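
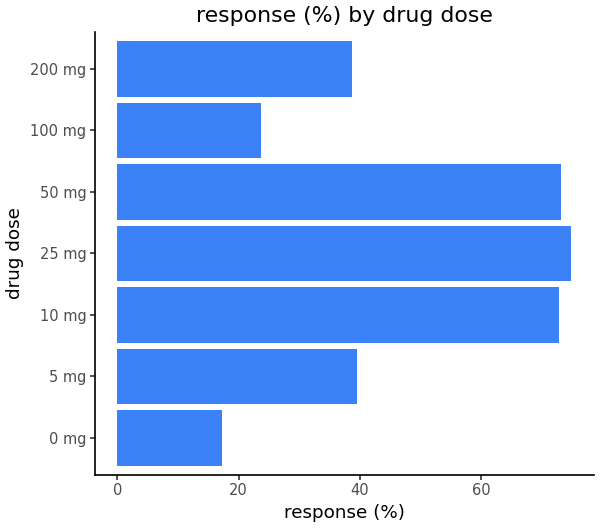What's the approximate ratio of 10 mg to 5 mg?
≈ 1.75×

10 mg ≈ 70, 5 mg ≈ 40; 70/40 ≈ 1.75.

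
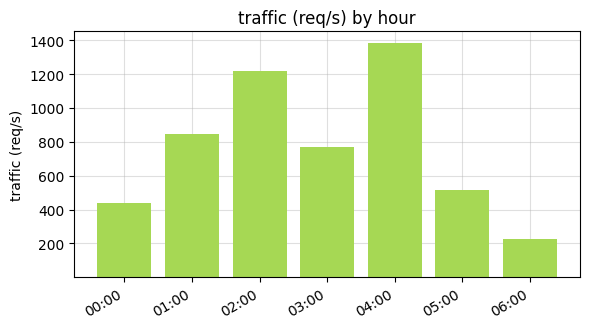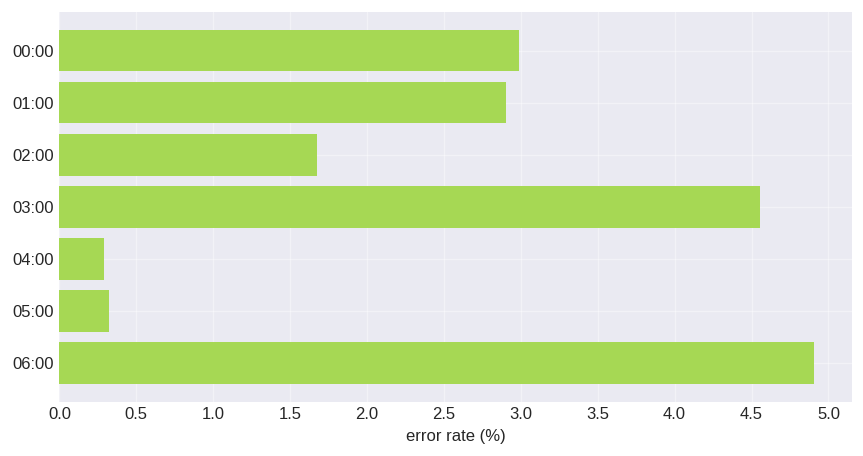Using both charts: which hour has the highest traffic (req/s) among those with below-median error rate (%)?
04:00

Chart 2 median error rate (%) ≈ 3; below-median hours: 02:00, 04:00, 05:00. Among those, 04:00 has the highest traffic (req/s) (≈ 1400).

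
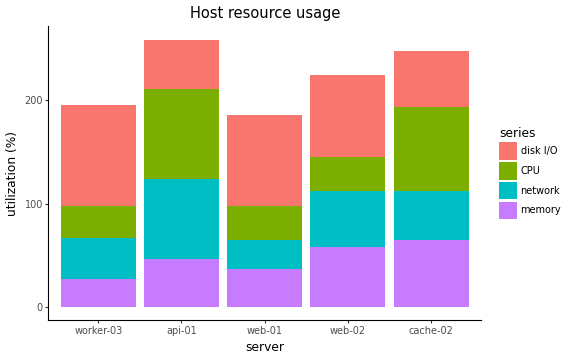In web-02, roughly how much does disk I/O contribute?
≈ 75

disk I/O top ≈ 225, bottom ≈ 150; segment ≈ 75.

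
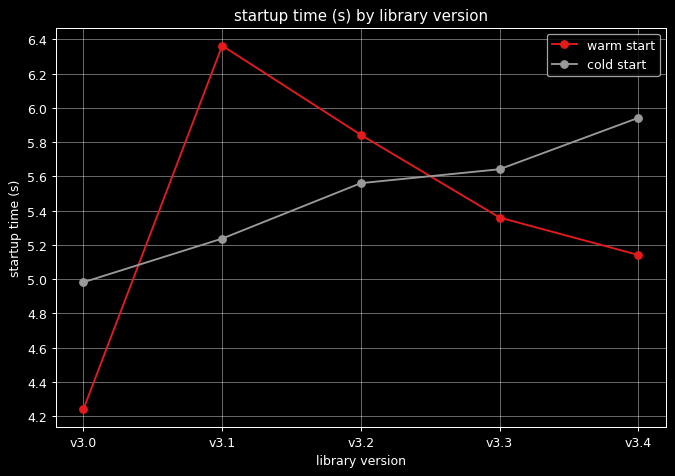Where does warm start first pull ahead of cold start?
v3.0: warm start ≈ 4.2 vs cold start ≈ 5.0 (not yet); v3.1: warm start ≈ 6.4 vs cold start ≈ 5.2 (first crossover).

v3.1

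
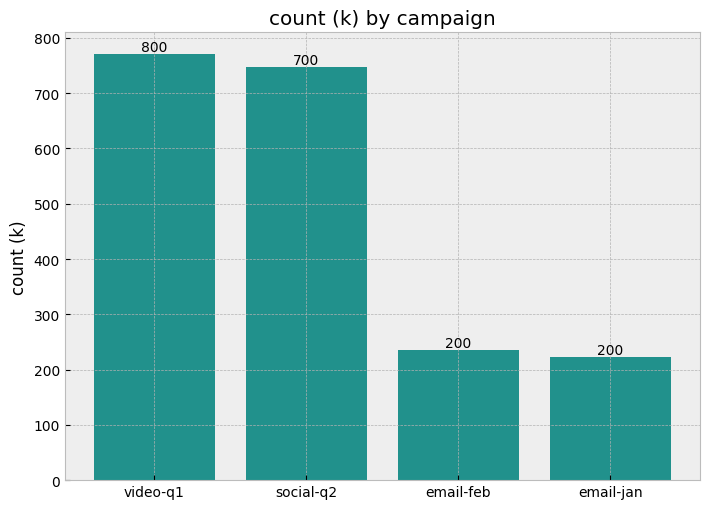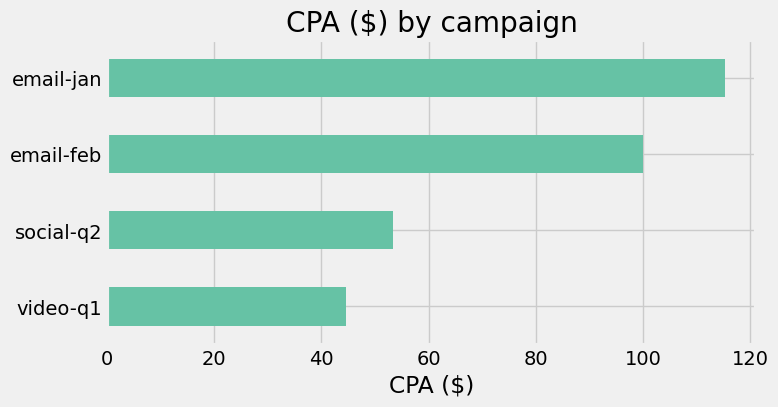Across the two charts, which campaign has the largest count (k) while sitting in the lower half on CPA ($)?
video-q1

Chart 2 median CPA ($) ≈ 80; below-median campaigns: video-q1, social-q2. Among those, video-q1 has the highest count (k) (≈ 800).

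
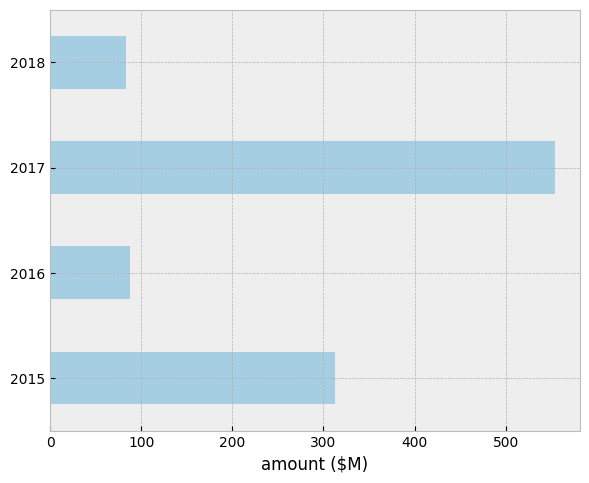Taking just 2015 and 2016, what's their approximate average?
≈ 200

(300 + 100) / 2 ≈ 200.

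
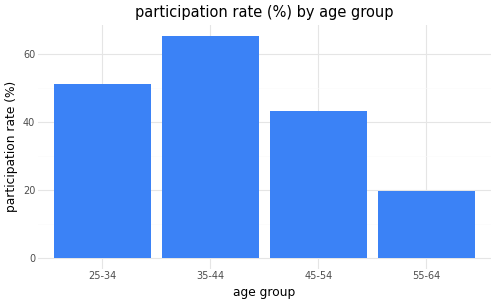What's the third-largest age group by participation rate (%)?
Top 4: 35-44 ≈ 70, 25-34 ≈ 50, 45-54 ≈ 40, 55-64 ≈ 20.

45-54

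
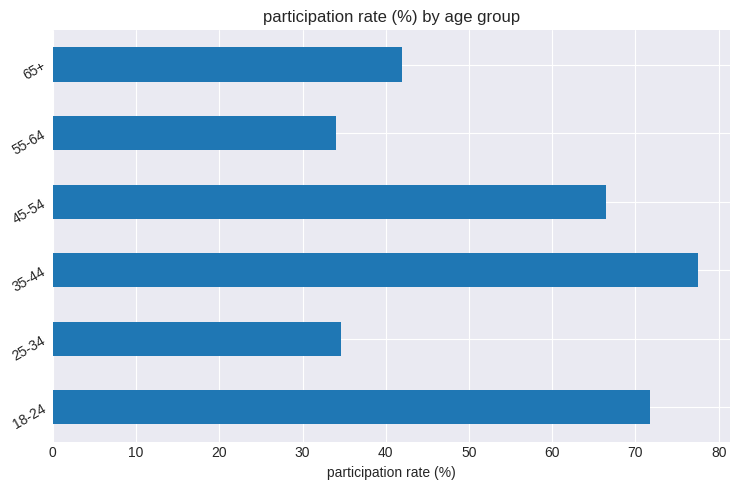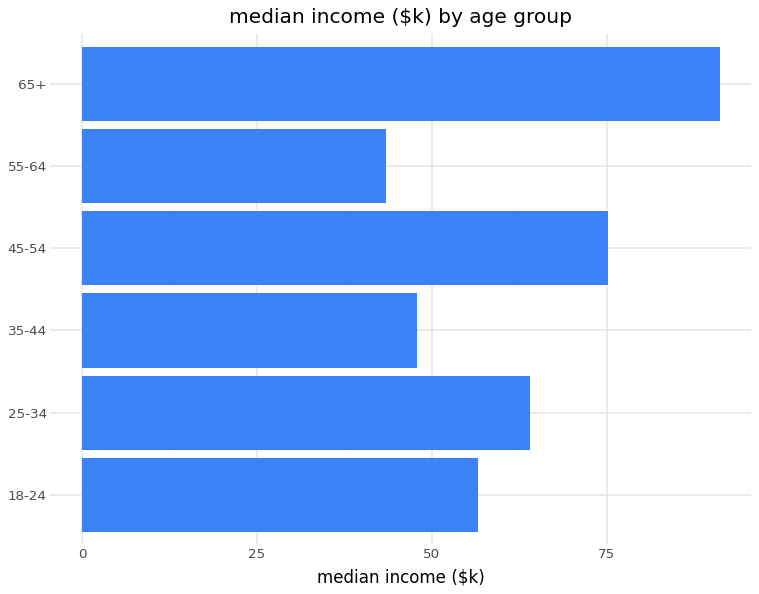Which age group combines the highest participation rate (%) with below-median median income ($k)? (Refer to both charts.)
Chart 2 median median income ($k) ≈ 60; below-median age groups: 18-24, 35-44, 55-64. Among those, 35-44 has the highest participation rate (%) (≈ 80).

35-44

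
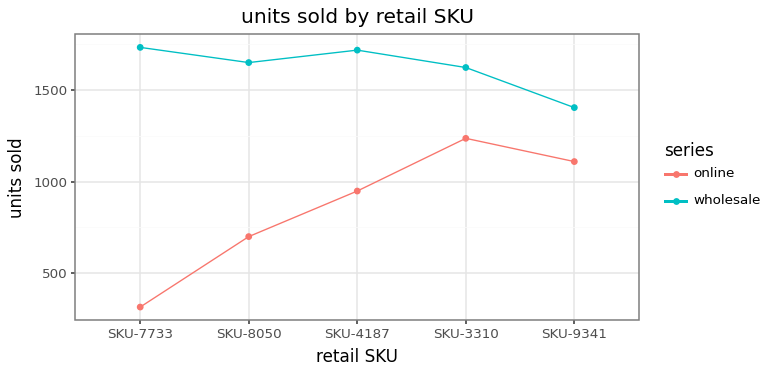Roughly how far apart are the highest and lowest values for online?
Max SKU-3310 ≈ 1200, min SKU-7733 ≈ 400; range ≈ 800.

≈ 800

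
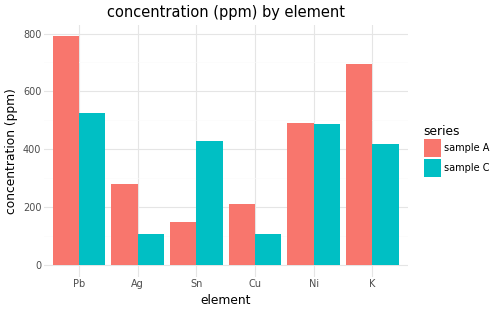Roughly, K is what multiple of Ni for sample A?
K ≈ 700, Ni ≈ 500; 700/500 ≈ 1.4.

≈ 1.4×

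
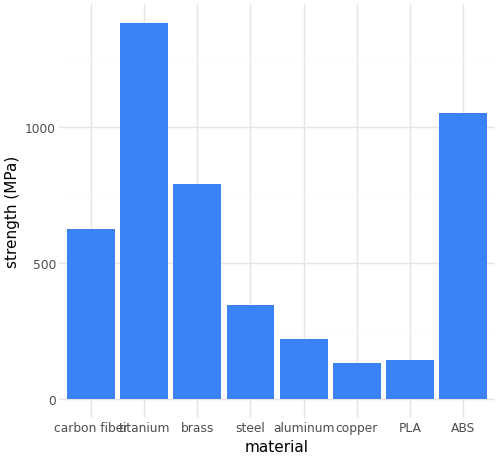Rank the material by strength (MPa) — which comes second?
ABS

Top 3: titanium ≈ 1400, ABS ≈ 1000, brass ≈ 800.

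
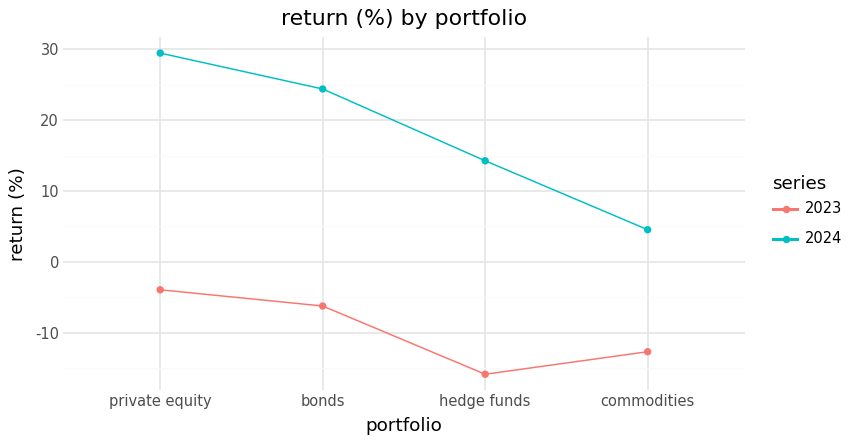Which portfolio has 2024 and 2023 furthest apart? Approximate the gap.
private equity: 2024 ≈ 30, 2023 ≈ -5 → gap ≈ 35. Next-largest (bonds) is only ≈ 30.

private equity, ≈ 35 %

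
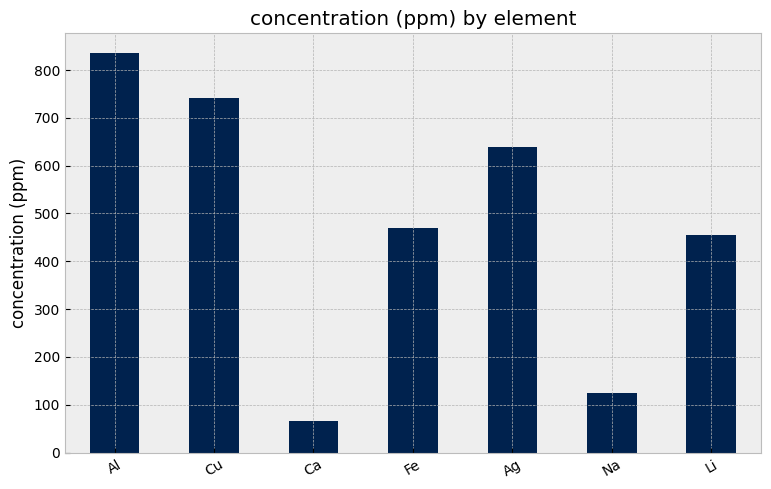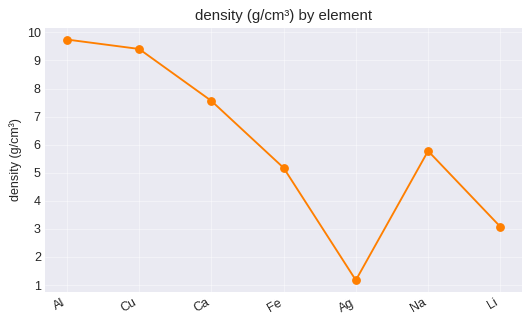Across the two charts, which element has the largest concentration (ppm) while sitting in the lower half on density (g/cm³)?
Ag

Chart 2 median density (g/cm³) ≈ 6; below-median elements: Fe, Ag, Li. Among those, Ag has the highest concentration (ppm) (≈ 600).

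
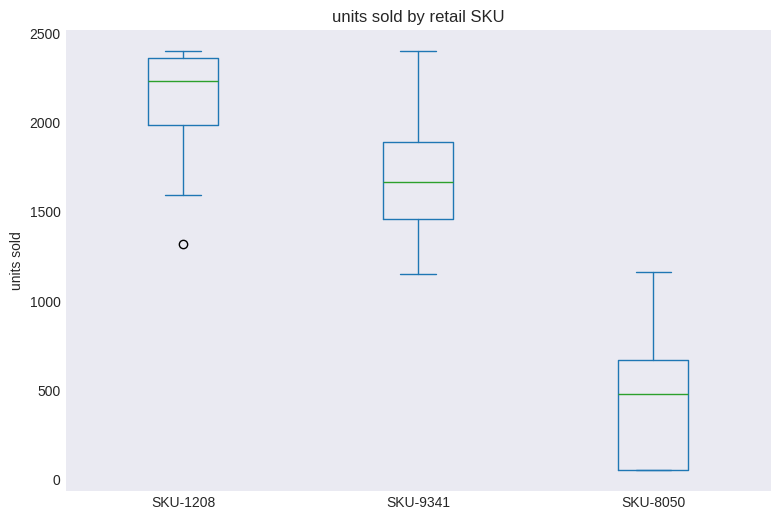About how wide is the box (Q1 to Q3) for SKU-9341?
≈ 400

Q3 ≈ 1800, Q1 ≈ 1400; IQR ≈ 400.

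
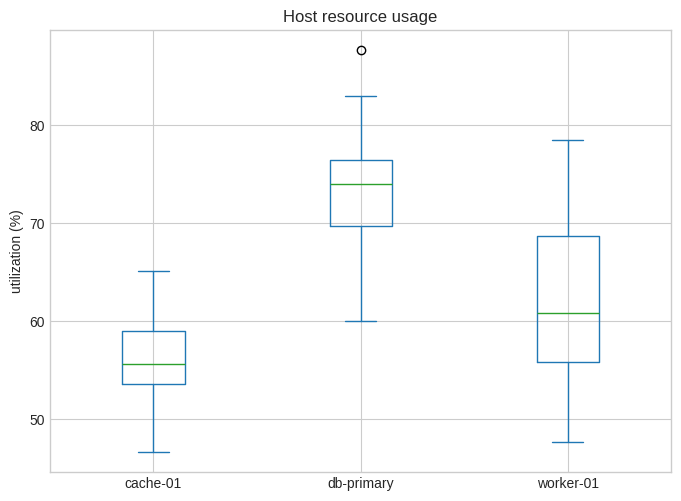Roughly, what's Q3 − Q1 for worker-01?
≈ 12

Q3 ≈ 68, Q1 ≈ 56; IQR ≈ 12.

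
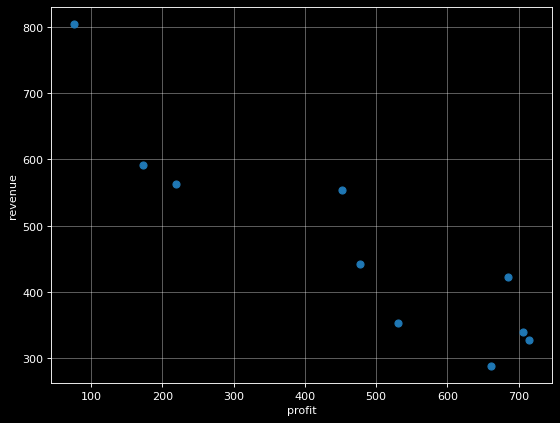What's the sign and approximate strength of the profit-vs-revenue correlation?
Points are negatively correlated; strong (|r| ≈ 0.9).

negative, strong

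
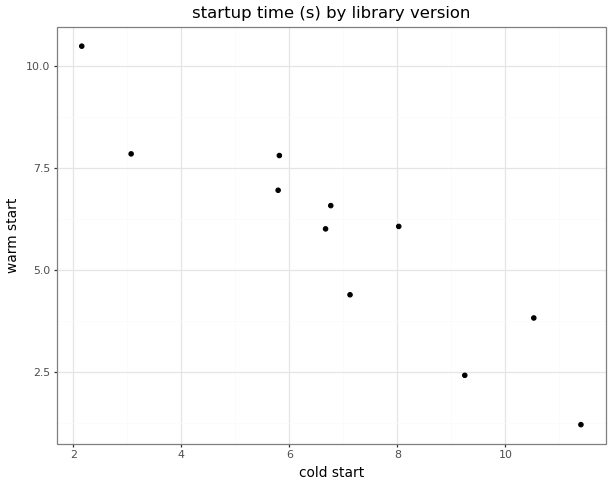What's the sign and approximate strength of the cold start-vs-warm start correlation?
Points are negatively correlated; strong (|r| ≈ 0.9).

negative, strong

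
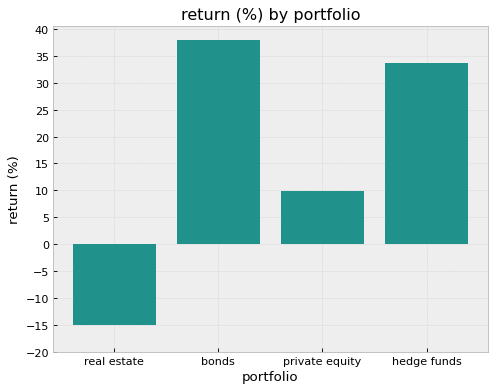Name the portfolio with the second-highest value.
hedge funds

Top 3: bonds ≈ 40, hedge funds ≈ 35, private equity ≈ 10.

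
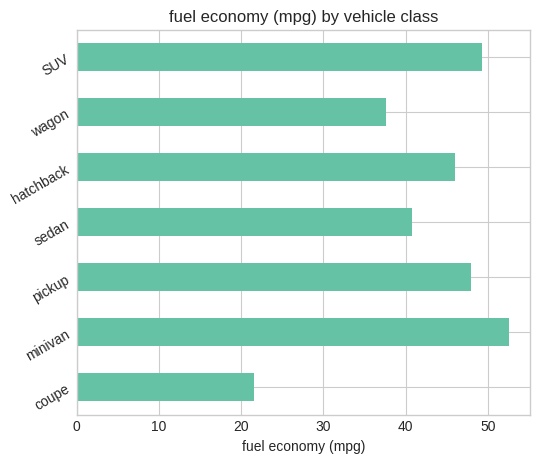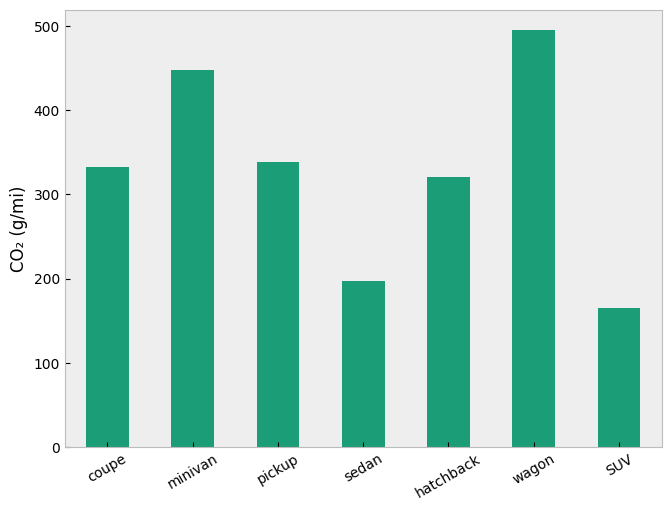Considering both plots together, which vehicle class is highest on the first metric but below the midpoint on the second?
SUV

Chart 2 median CO₂ (g/mi) ≈ 350; below-median vehicle classes: sedan, hatchback, SUV. Among those, SUV has the highest fuel economy (mpg) (≈ 50).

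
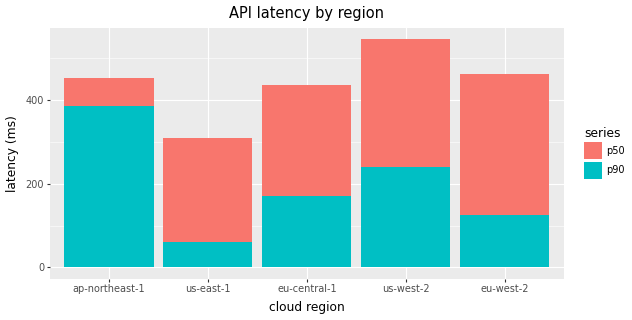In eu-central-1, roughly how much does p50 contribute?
p50 top ≈ 450, bottom ≈ 150; segment ≈ 300.

≈ 300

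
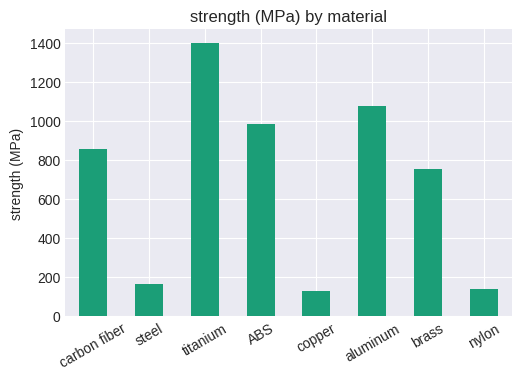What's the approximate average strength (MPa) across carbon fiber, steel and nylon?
(800 + 200 + 200) / 3 ≈ 400.

≈ 400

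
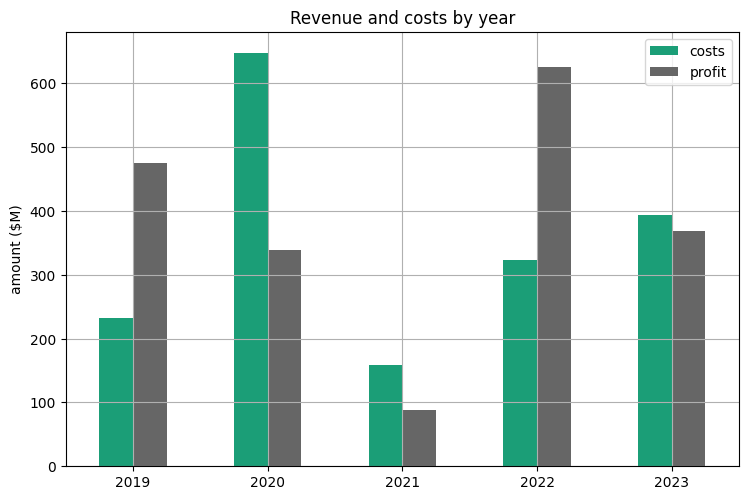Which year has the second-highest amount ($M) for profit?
2019

Top 3 for profit: 2022 ≈ 600, 2019 ≈ 500, 2023 ≈ 400.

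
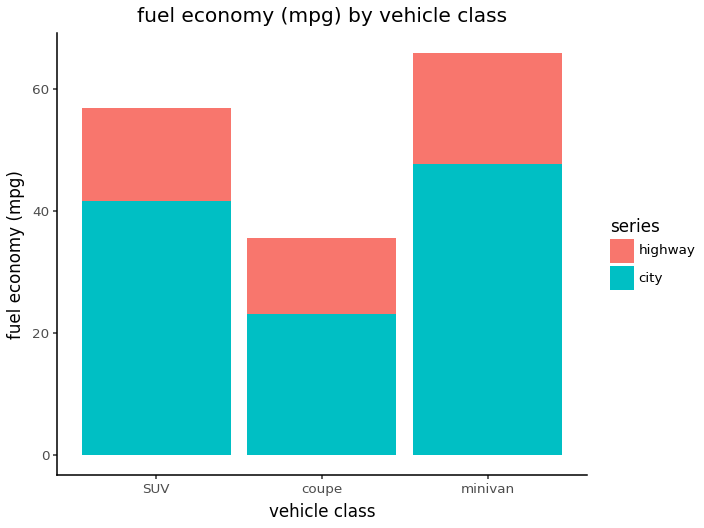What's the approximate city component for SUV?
≈ 40

city top ≈ 40, bottom ≈ 0; segment ≈ 40.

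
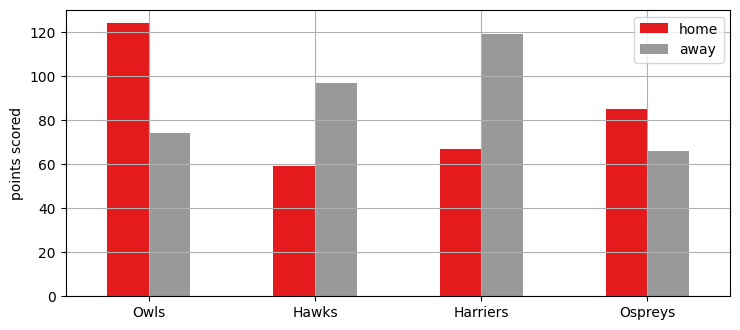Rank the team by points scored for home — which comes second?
Ospreys

Top 3 for home: Owls ≈ 120, Ospreys ≈ 80, Harriers ≈ 60.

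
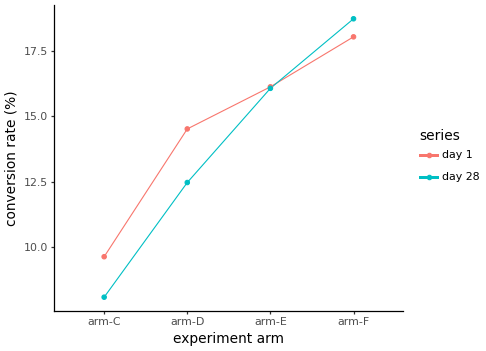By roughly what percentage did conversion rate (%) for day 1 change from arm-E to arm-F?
arm-E ≈ 16, arm-F ≈ 18; (18 − 16) / 16 ≈ +12.5%.

≈ +12.5%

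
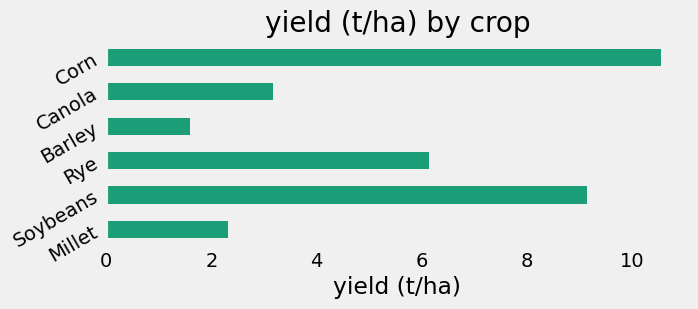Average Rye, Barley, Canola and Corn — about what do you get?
≈ 6

(6 + 2 + 3 + 11) / 4 ≈ 6.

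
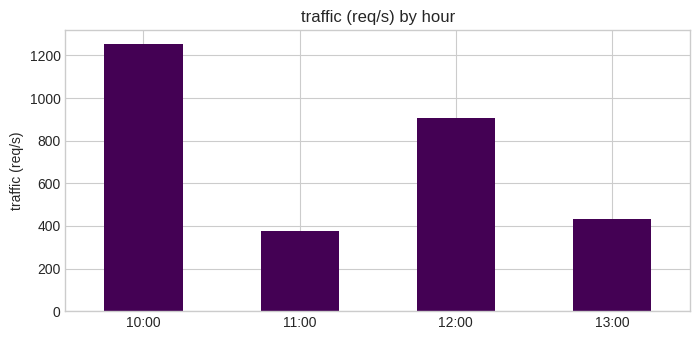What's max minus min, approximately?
Max 10:00 ≈ 1200, min 11:00 ≈ 400; range ≈ 800.

≈ 800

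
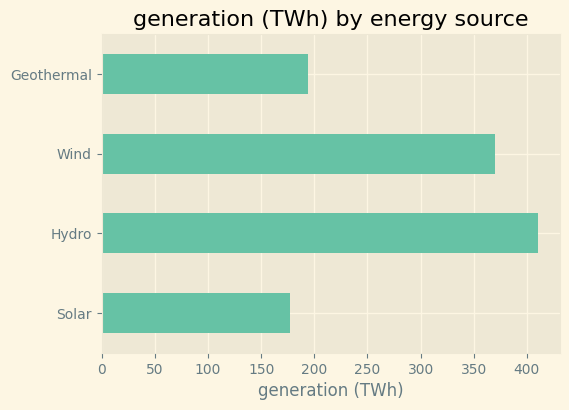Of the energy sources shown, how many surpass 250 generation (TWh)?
Above 250: Hydro, Wind.

2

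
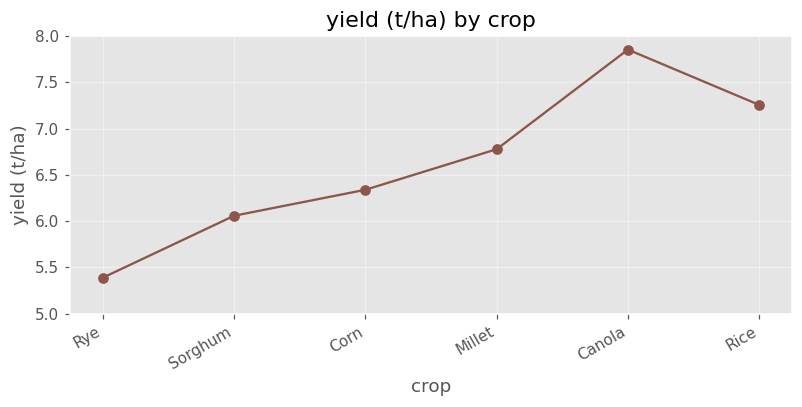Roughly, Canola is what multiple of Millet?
≈ 1.14×

Canola ≈ 8.0, Millet ≈ 7.0; 8.0/7.0 ≈ 1.14.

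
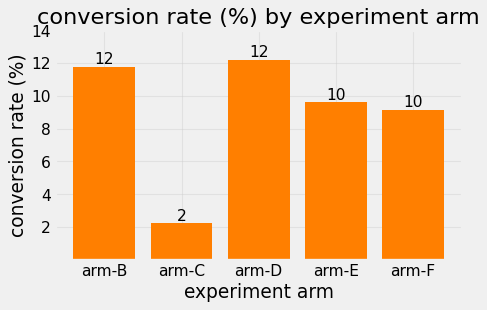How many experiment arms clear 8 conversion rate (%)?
Above 8: arm-B, arm-D, arm-E, arm-F.

4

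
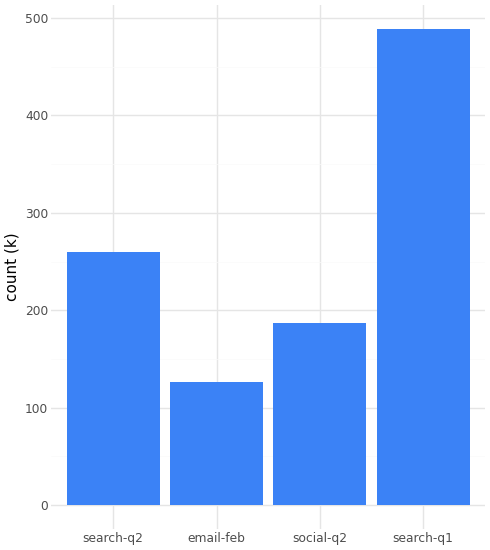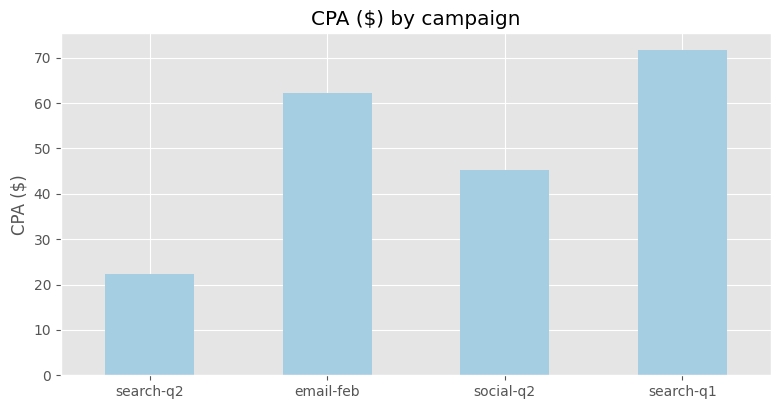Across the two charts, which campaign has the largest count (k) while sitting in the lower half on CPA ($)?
Chart 2 median CPA ($) ≈ 50; below-median campaigns: search-q2, social-q2. Among those, search-q2 has the highest count (k) (≈ 250).

search-q2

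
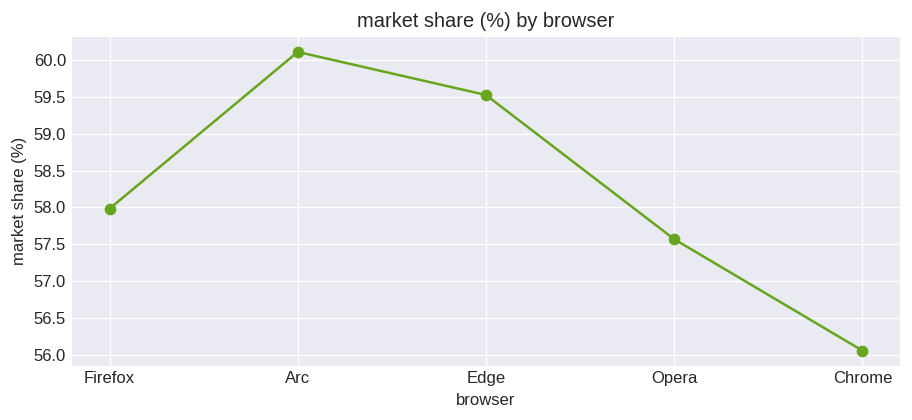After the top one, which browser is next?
Edge

Top 3: Arc ≈ 60.0, Edge ≈ 59.5, Firefox ≈ 58.0.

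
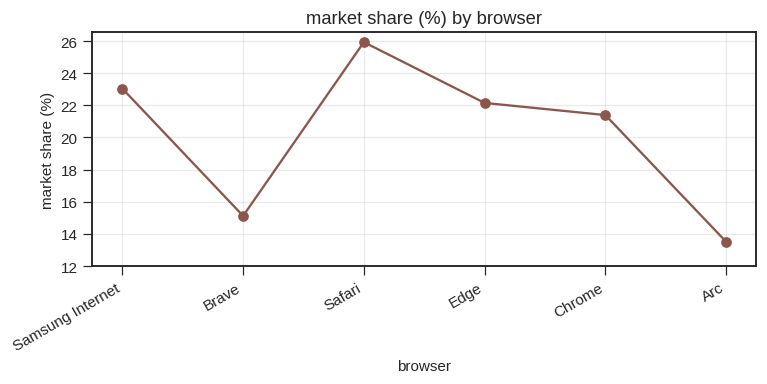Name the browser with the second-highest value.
Top 3: Safari ≈ 26, Samsung Internet ≈ 24, Edge ≈ 22.

Samsung Internet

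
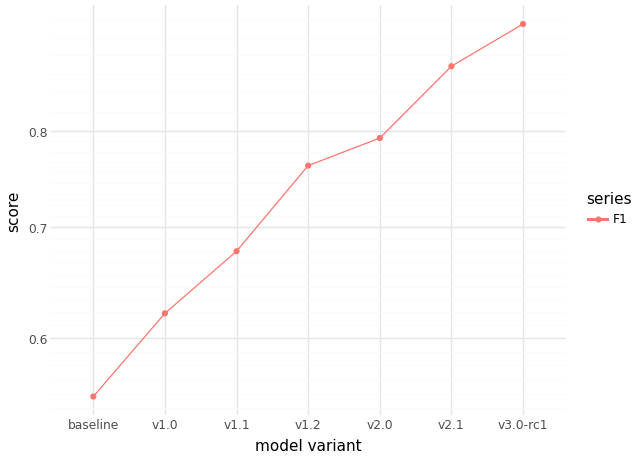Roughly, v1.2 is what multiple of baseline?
v1.2 ≈ 0.75, baseline ≈ 0.55; 0.75/0.55 ≈ 1.36.

≈ 1.36×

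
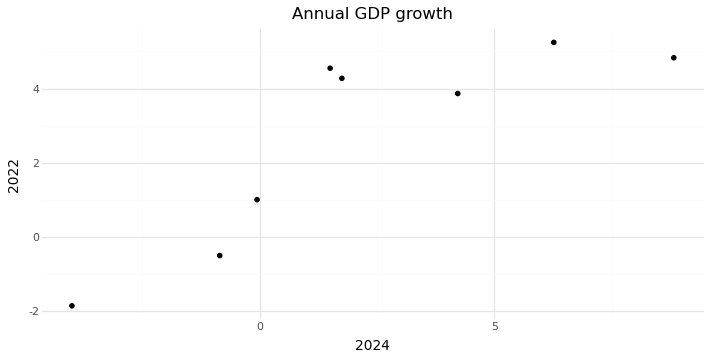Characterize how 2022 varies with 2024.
Points are positively correlated; strong (|r| ≈ 0.8).

positive, strong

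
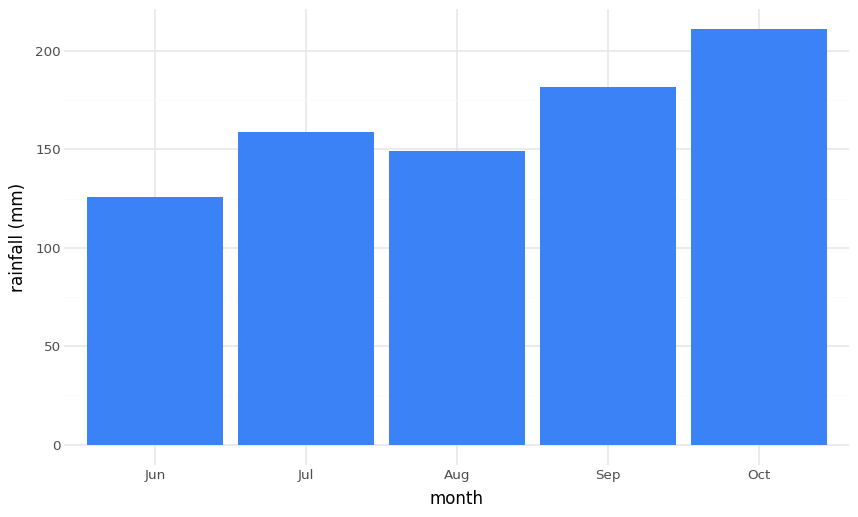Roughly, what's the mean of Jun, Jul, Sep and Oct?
(120 + 160 + 180 + 220) / 4 ≈ 170.

≈ 170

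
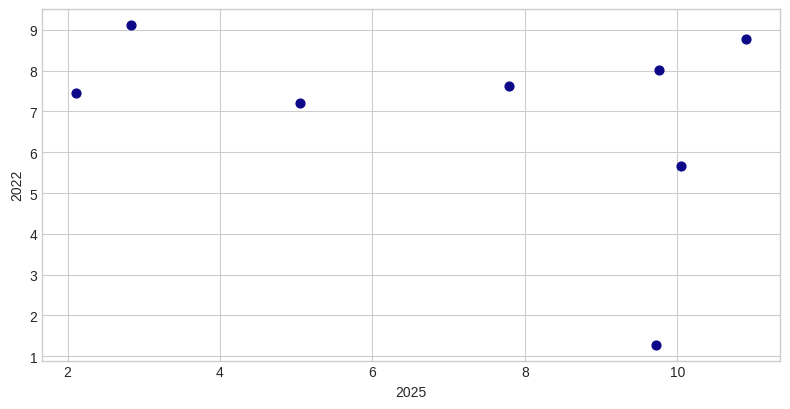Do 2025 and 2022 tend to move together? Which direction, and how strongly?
Points are negatively correlated; weak (|r| ≈ 0.3).

negative, weak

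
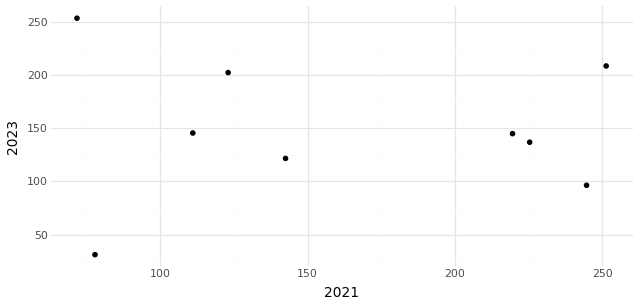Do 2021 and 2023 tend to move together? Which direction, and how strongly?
no clear correlation

Points are roughly uncorrelated; weak (|r| ≈ 0.0).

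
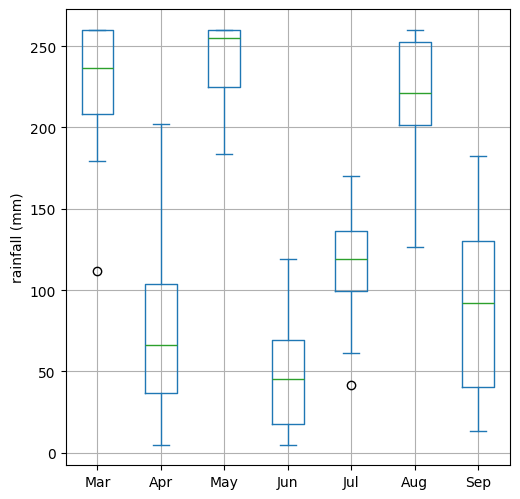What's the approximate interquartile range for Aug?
Q3 ≈ 260, Q1 ≈ 200; IQR ≈ 60.

≈ 60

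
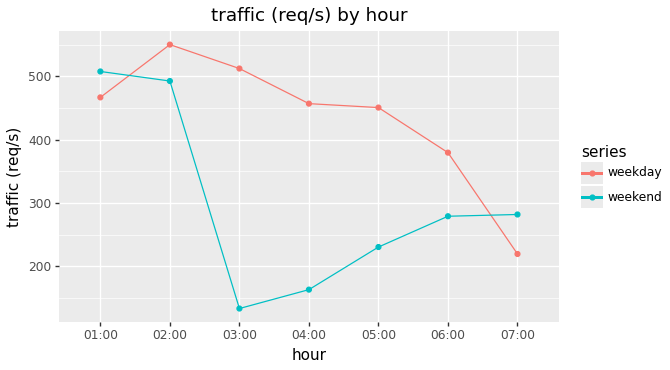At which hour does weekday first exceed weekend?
02:00

01:00: weekday ≈ 450 vs weekend ≈ 500 (not yet); 02:00: weekday ≈ 550 vs weekend ≈ 500 (first crossover).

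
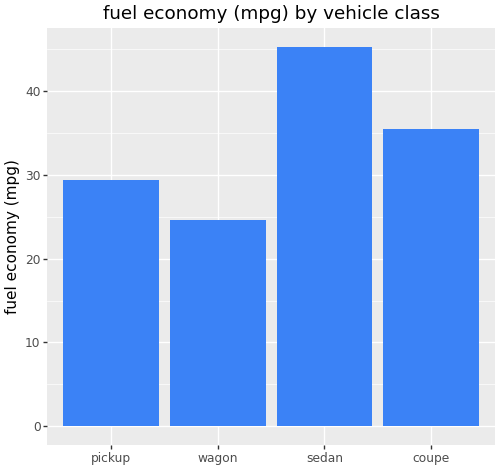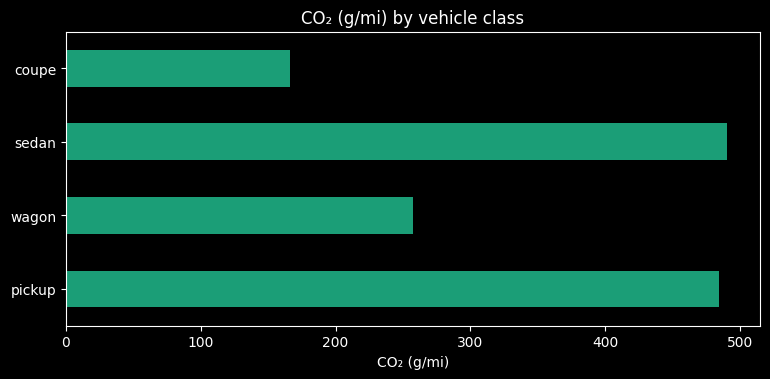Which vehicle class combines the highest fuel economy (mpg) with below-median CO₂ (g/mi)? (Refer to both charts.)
coupe

Chart 2 median CO₂ (g/mi) ≈ 350; below-median vehicle classes: wagon, coupe. Among those, coupe has the highest fuel economy (mpg) (≈ 35).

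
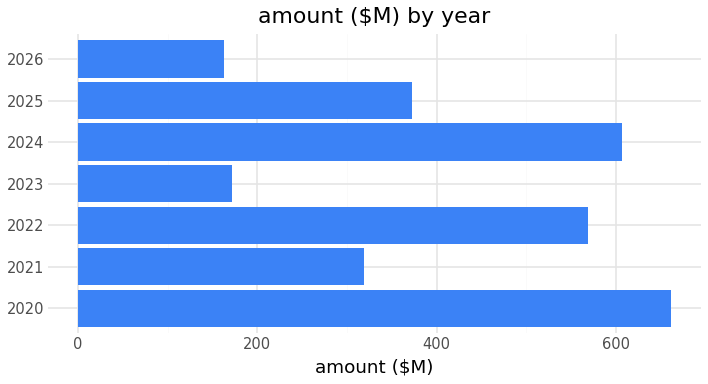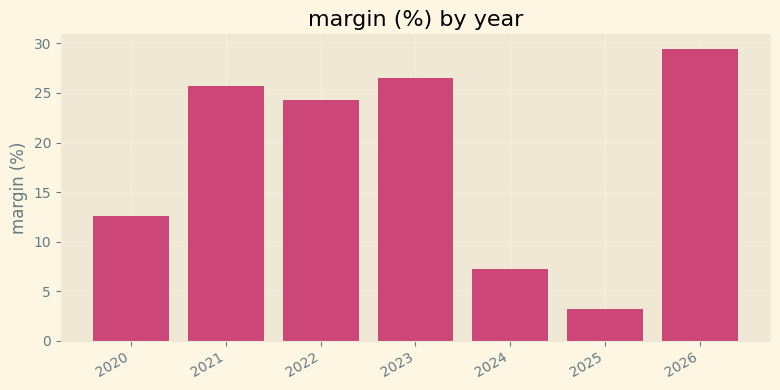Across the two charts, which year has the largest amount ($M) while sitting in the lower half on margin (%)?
Chart 2 median margin (%) ≈ 25; below-median years: 2020, 2024, 2025. Among those, 2020 has the highest amount ($M) (≈ 700).

2020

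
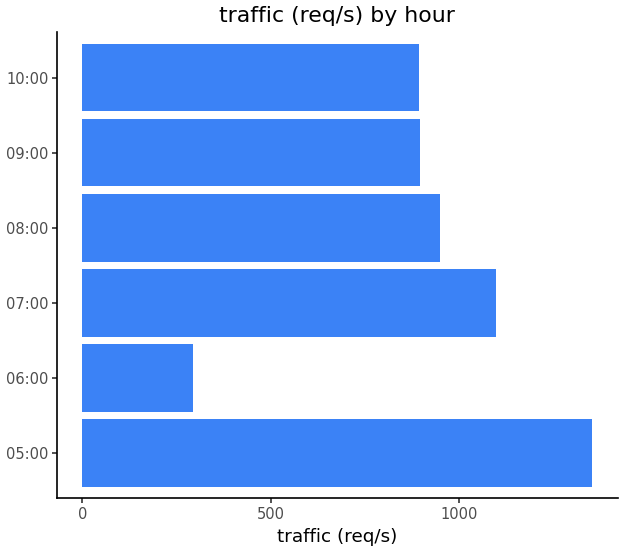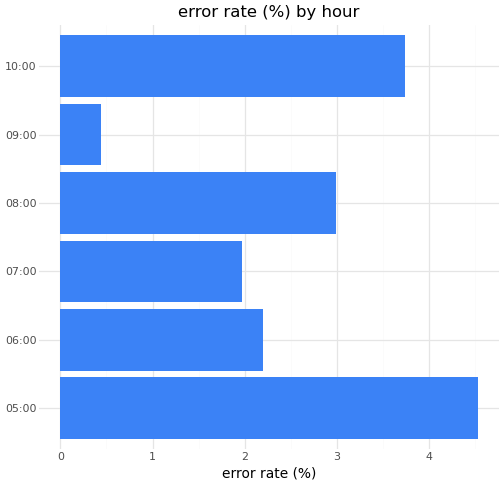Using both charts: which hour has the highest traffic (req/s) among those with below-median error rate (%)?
Chart 2 median error rate (%) ≈ 2.5; below-median hours: 06:00, 07:00, 09:00. Among those, 07:00 has the highest traffic (req/s) (≈ 1000).

07:00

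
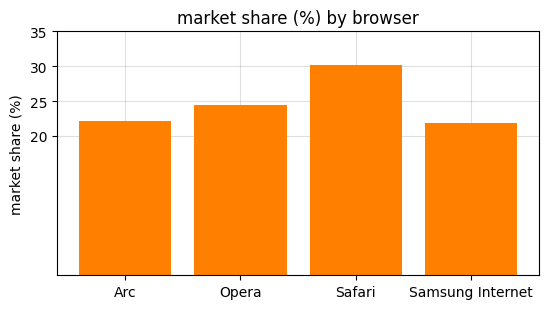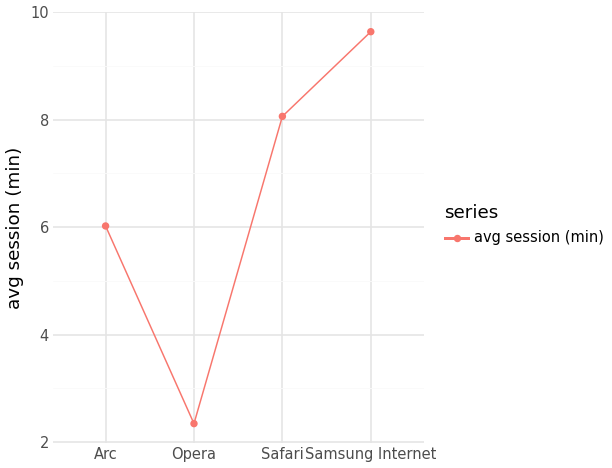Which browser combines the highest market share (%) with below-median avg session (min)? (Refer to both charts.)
Chart 2 median avg session (min) ≈ 7; below-median browsers: Arc, Opera. Among those, Opera has the highest market share (%) (≈ 25).

Opera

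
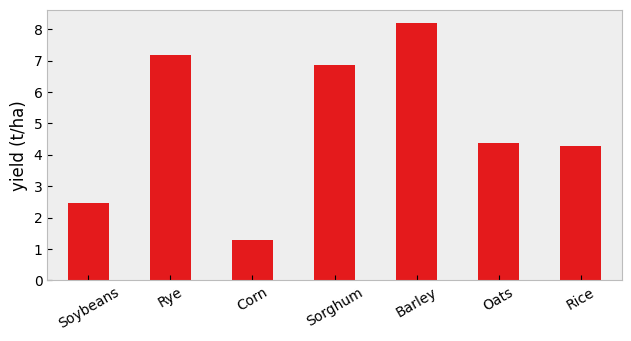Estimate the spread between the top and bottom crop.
Max Barley ≈ 8, min Corn ≈ 1; range ≈ 7.

≈ 7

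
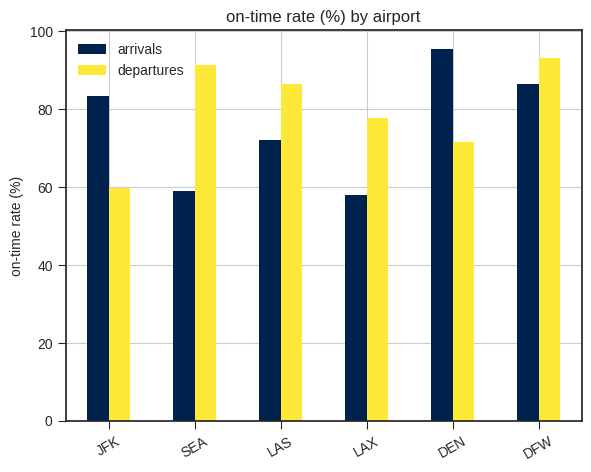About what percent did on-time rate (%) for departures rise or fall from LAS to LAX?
≈ -11.1%

LAS ≈ 90, LAX ≈ 80; (80 − 90) / 90 ≈ -11.1%.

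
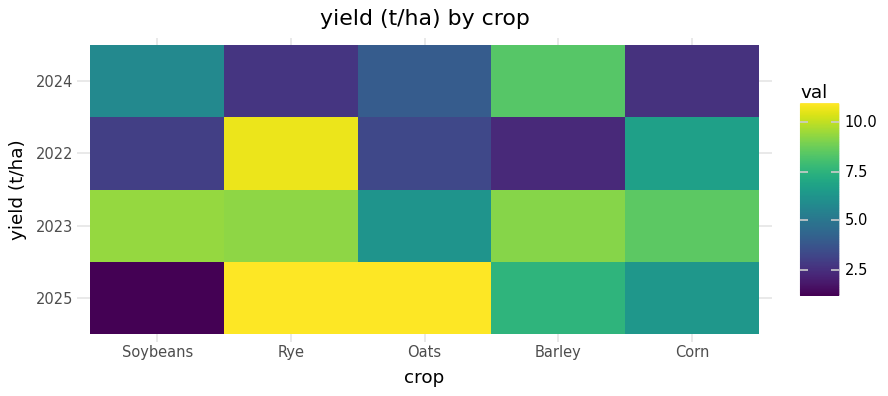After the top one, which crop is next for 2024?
Soybeans

Top 3 for 2024: Barley ≈ 8, Soybeans ≈ 6, Oats ≈ 4.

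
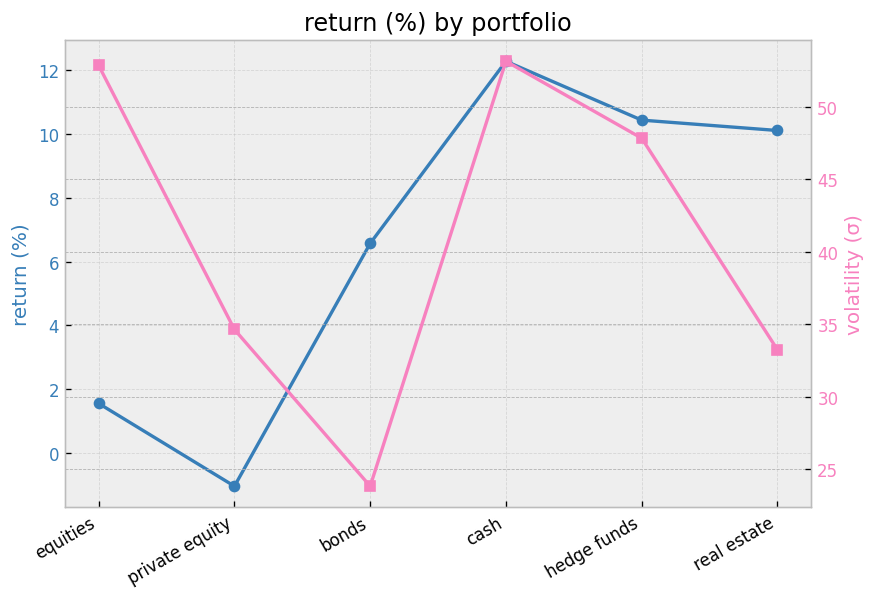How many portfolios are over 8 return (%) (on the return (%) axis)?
Above 8: cash, hedge funds, real estate.

3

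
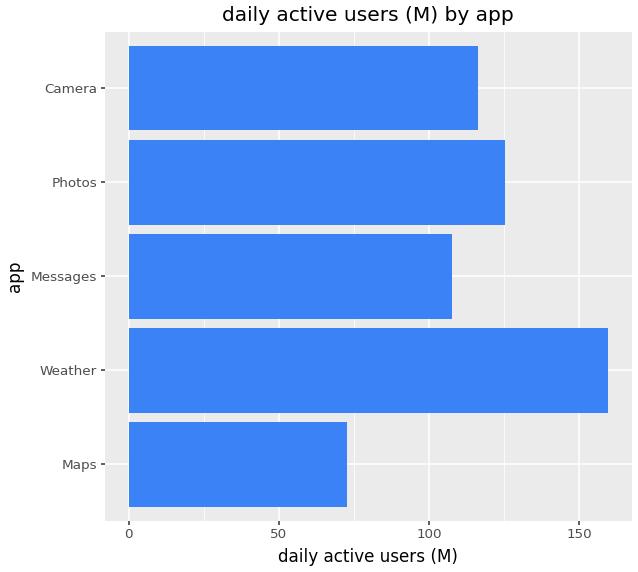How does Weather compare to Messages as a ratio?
≈ 1.6×

Weather ≈ 160, Messages ≈ 100; 160/100 ≈ 1.6.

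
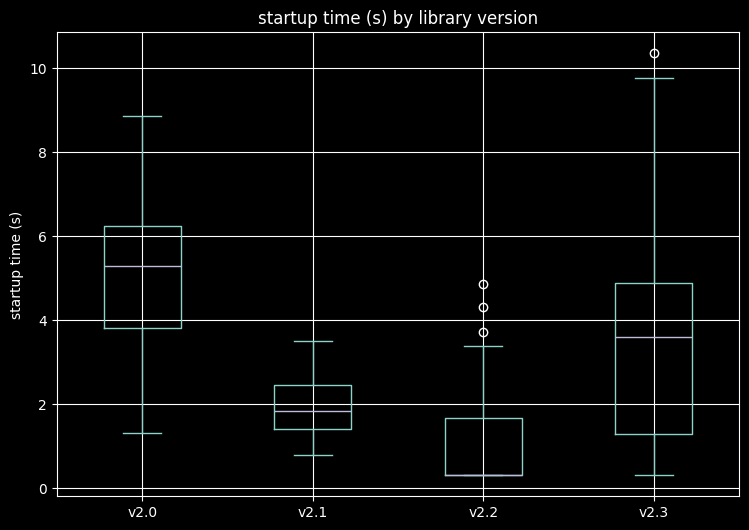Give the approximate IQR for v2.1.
Q3 ≈ 2.5, Q1 ≈ 1.5; IQR ≈ 1.0.

≈ 1.0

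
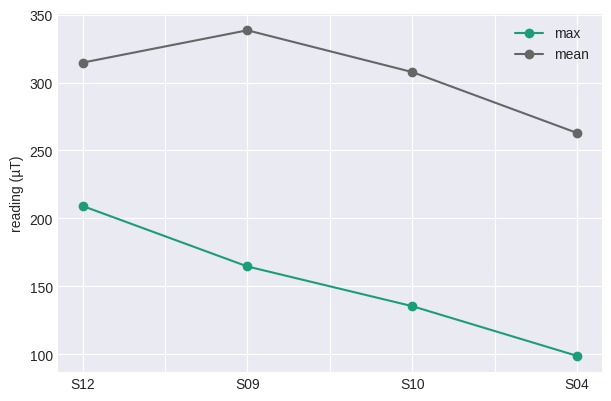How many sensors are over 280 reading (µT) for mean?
Above 280: S12, S09, S10.

3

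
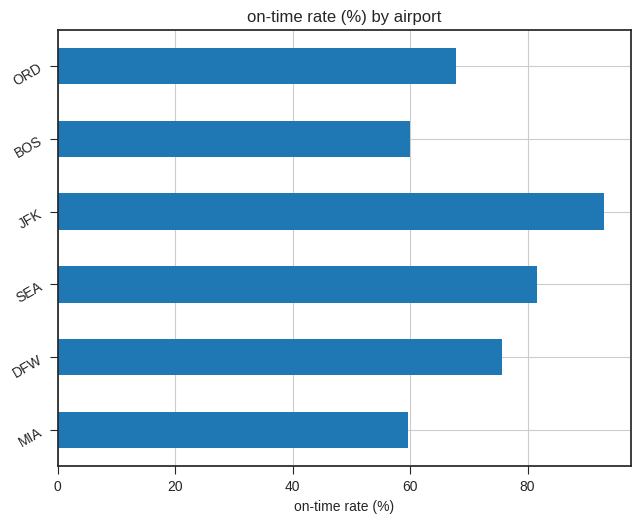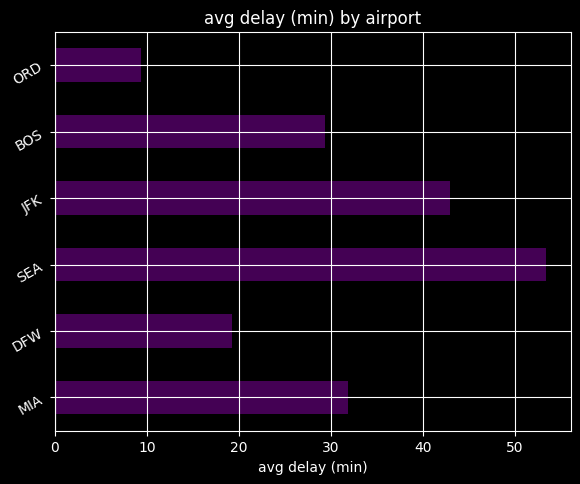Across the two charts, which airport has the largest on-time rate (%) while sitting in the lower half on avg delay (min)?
Chart 2 median avg delay (min) ≈ 30; below-median airports: DFW, BOS, ORD. Among those, DFW has the highest on-time rate (%) (≈ 80).

DFW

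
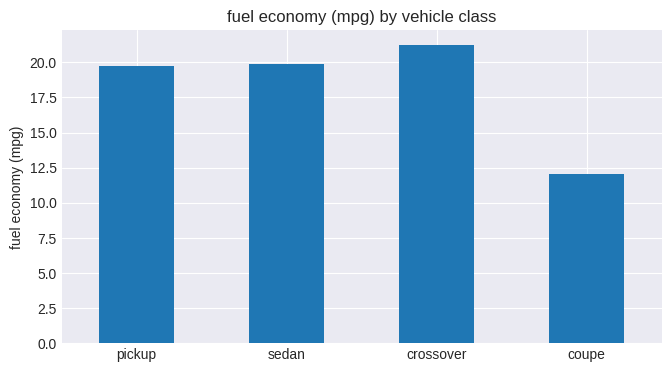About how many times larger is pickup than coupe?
≈ 1.67×

pickup ≈ 20, coupe ≈ 12; 20/12 ≈ 1.67.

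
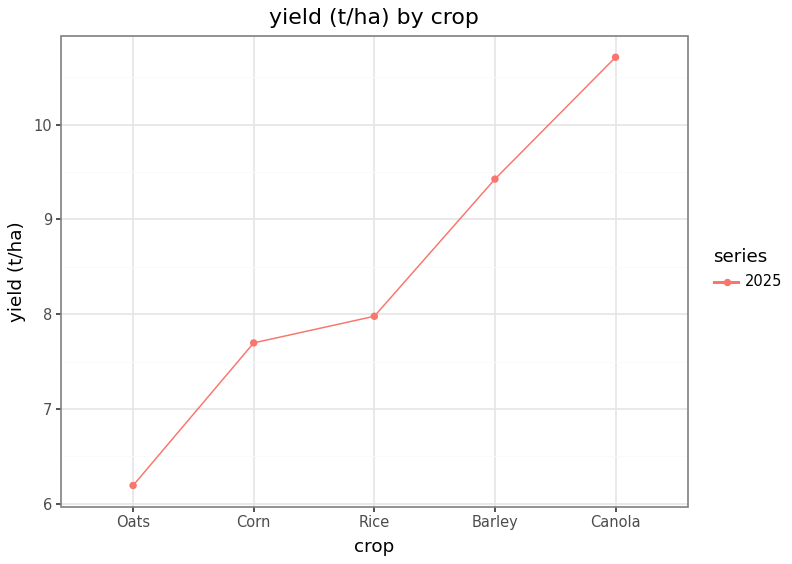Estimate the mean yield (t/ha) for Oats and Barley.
≈ 7.75

(6.0 + 9.5) / 2 ≈ 7.75.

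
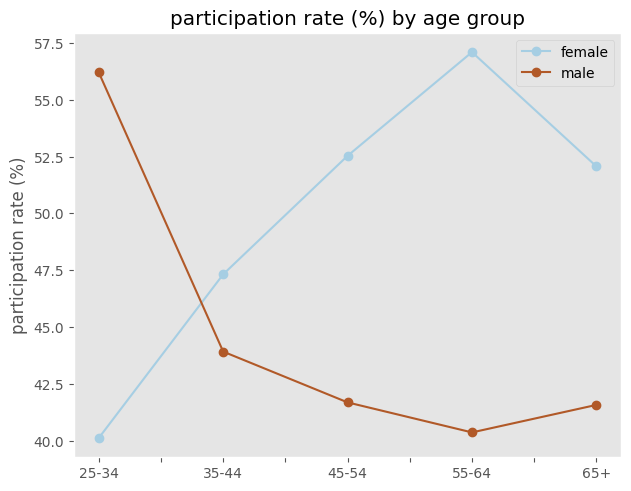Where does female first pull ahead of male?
25-34: female ≈ 40 vs male ≈ 56 (not yet); 35-44: female ≈ 48 vs male ≈ 44 (first crossover).

35-44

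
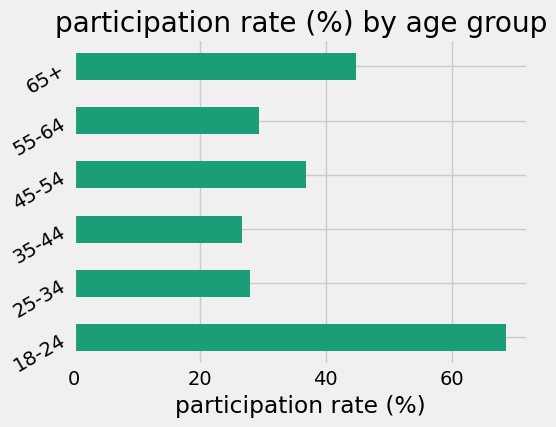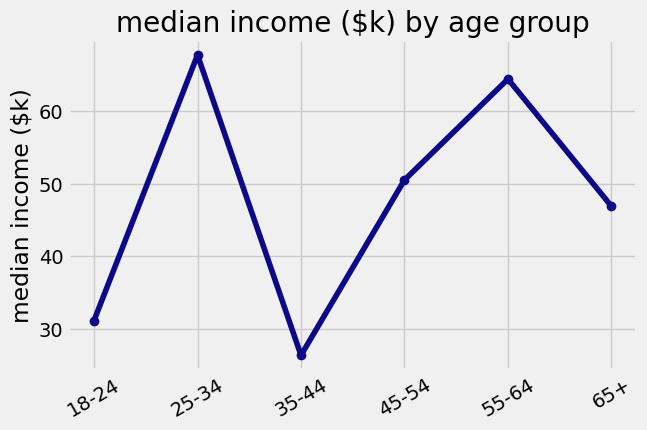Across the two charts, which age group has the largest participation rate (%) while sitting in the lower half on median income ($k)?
18-24

Chart 2 median median income ($k) ≈ 50; below-median age groups: 18-24, 35-44, 65+. Among those, 18-24 has the highest participation rate (%) (≈ 70).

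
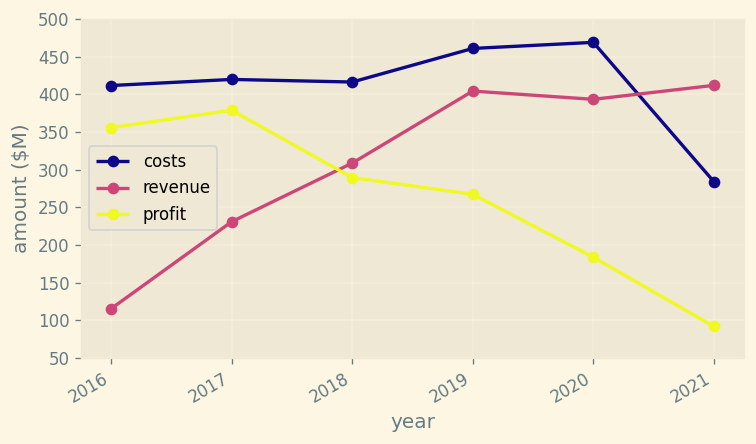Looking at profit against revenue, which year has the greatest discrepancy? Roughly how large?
2021: profit ≈ 100, revenue ≈ 400 → gap ≈ 300. Next-largest (2016) is only ≈ 250.

2021, ≈ 300 $M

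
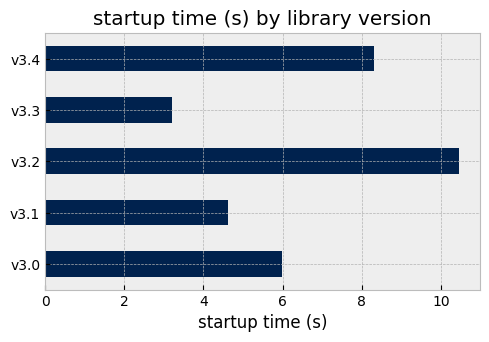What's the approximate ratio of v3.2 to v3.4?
v3.2 ≈ 10, v3.4 ≈ 8; 10/8 ≈ 1.25.

≈ 1.25×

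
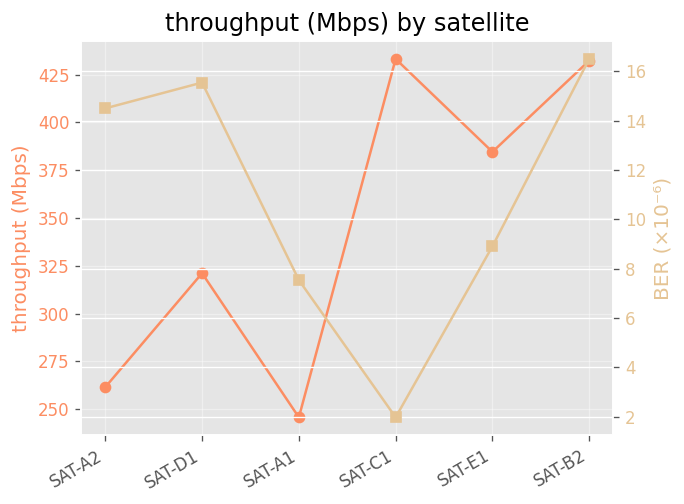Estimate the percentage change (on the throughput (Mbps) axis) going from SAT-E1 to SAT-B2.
≈ +15.8%

SAT-E1 ≈ 380, SAT-B2 ≈ 440; (440 − 380) / 380 ≈ +15.8%.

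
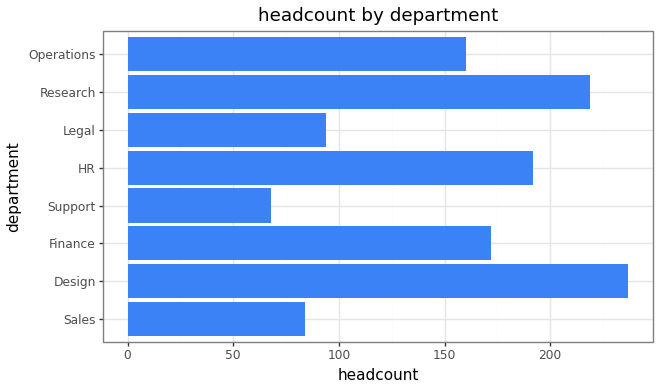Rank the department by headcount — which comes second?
Research

Top 3: Design ≈ 240, Research ≈ 220, HR ≈ 200.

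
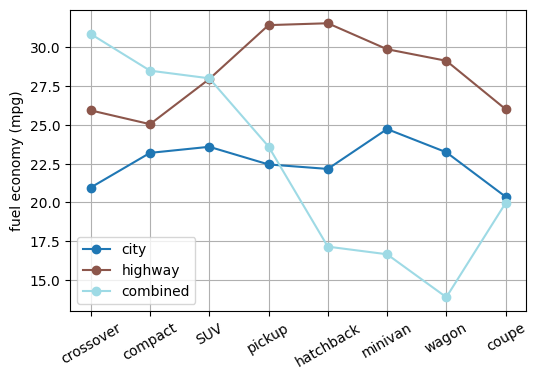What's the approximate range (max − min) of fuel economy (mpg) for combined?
≈ 16

Max crossover ≈ 30, min wagon ≈ 14; range ≈ 16.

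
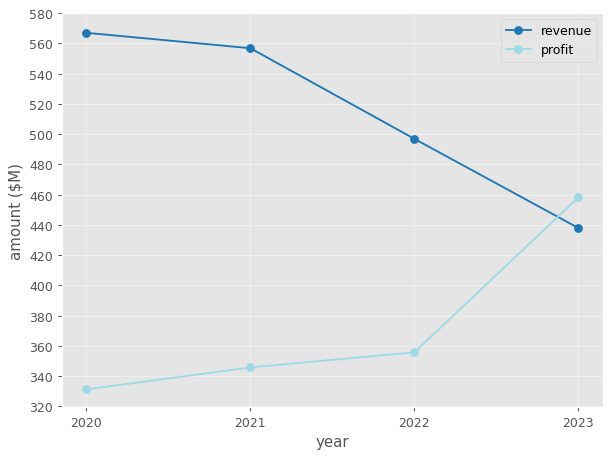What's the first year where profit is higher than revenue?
2023

2022: profit ≈ 360 vs revenue ≈ 500 (not yet); 2023: profit ≈ 460 vs revenue ≈ 440 (first crossover).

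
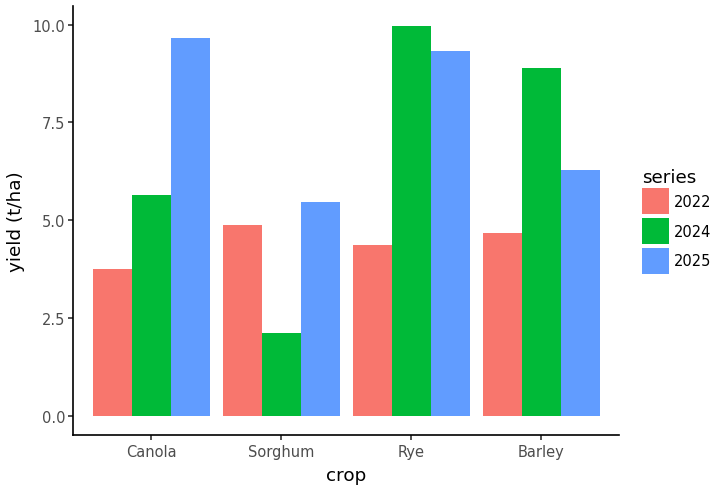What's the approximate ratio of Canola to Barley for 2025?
Canola ≈ 10, Barley ≈ 6; 10/6 ≈ 1.67.

≈ 1.67×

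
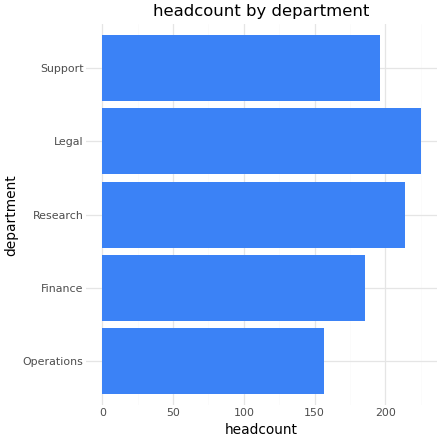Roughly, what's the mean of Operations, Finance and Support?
(160 + 180 + 200) / 3 ≈ 180.

≈ 180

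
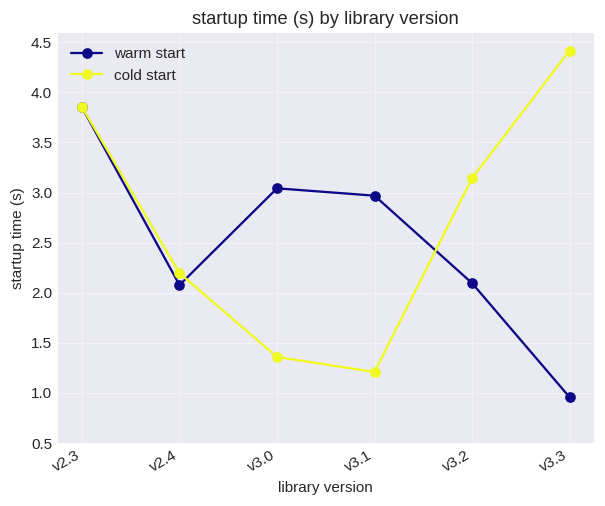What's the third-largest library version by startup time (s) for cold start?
v3.2

Top 4 for cold start: v3.3 ≈ 4.5, v2.3 ≈ 4.0, v3.2 ≈ 3.0, v2.4 ≈ 2.0.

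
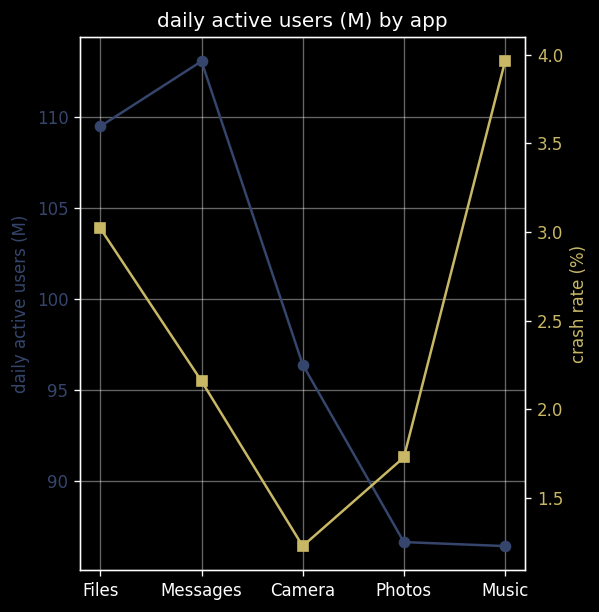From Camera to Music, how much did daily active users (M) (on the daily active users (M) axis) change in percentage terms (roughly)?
Camera ≈ 95, Music ≈ 85; (85 − 95) / 95 ≈ -10.5%.

≈ -10.5%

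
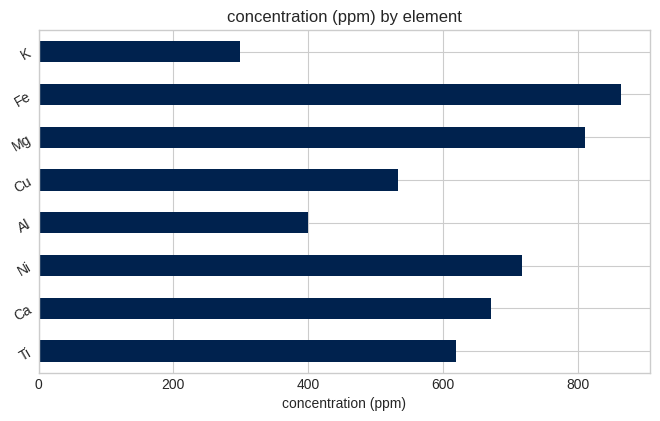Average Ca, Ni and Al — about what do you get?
≈ 600

(700 + 700 + 400) / 3 ≈ 600.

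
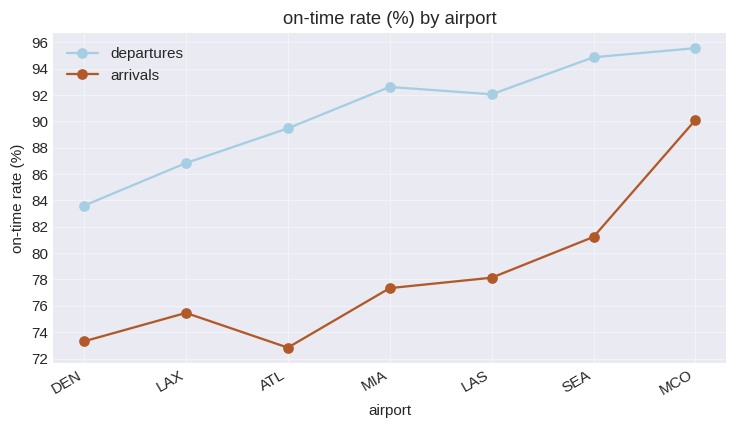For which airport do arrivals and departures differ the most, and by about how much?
ATL: arrivals ≈ 72, departures ≈ 90 → gap ≈ 18. Next-largest (MIA) is only ≈ 14.

ATL, ≈ 18 %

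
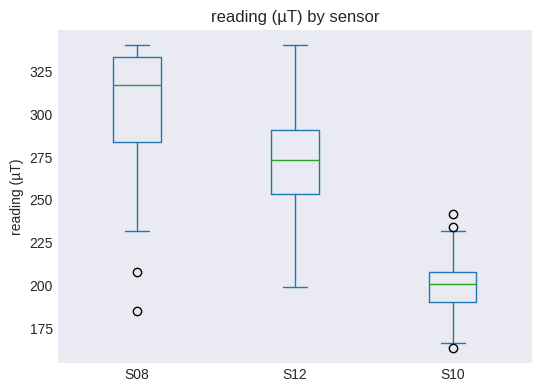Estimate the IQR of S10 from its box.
Q3 ≈ 210, Q1 ≈ 190; IQR ≈ 20.

≈ 20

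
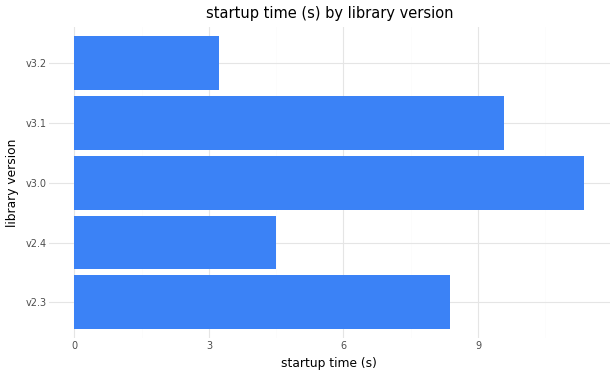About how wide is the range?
≈ 8

Max v3.0 ≈ 11, min v3.2 ≈ 3; range ≈ 8.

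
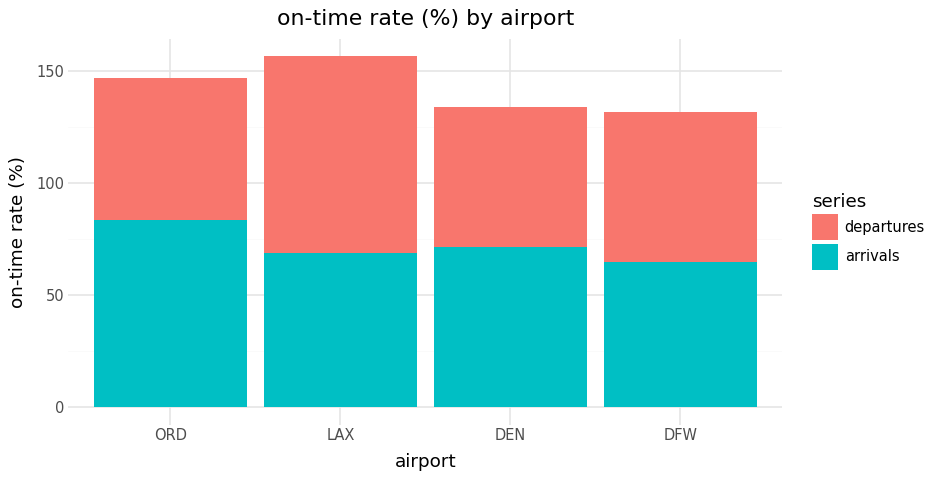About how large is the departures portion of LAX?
≈ 100

departures top ≈ 160, bottom ≈ 60; segment ≈ 100.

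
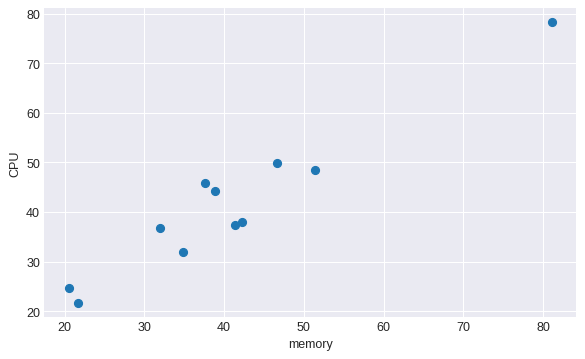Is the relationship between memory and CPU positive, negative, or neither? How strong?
positive, strong

Points are positively correlated; strong (|r| ≈ 1.0).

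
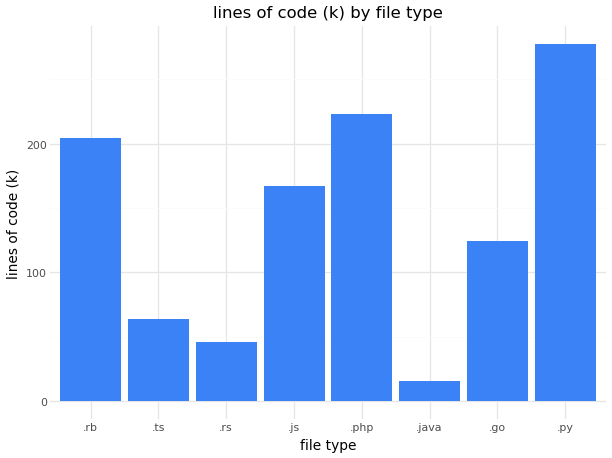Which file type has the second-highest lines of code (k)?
.php

Top 3: .py ≈ 275, .php ≈ 225, .rb ≈ 200.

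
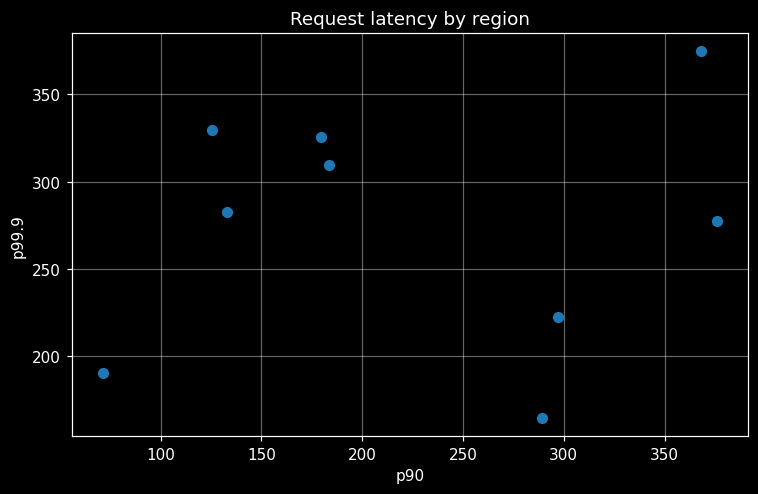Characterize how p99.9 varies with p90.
Points are roughly uncorrelated; weak (|r| ≈ 0.1).

no clear correlation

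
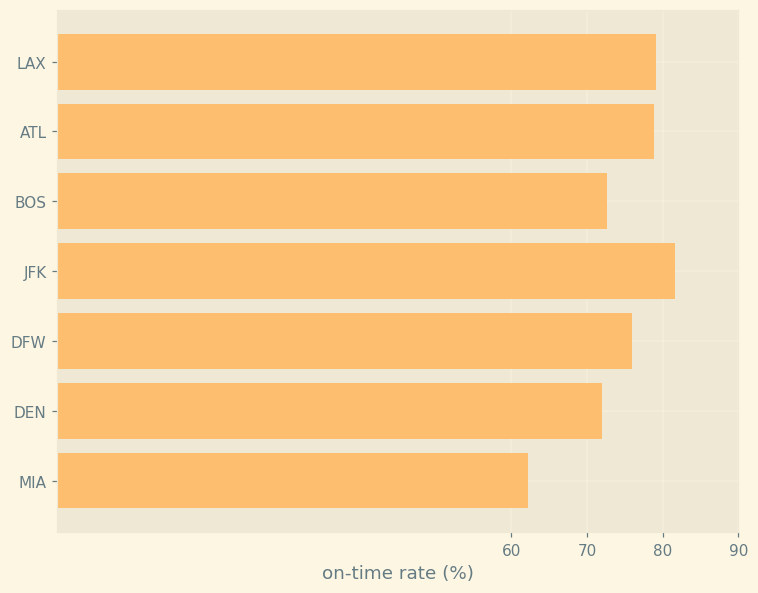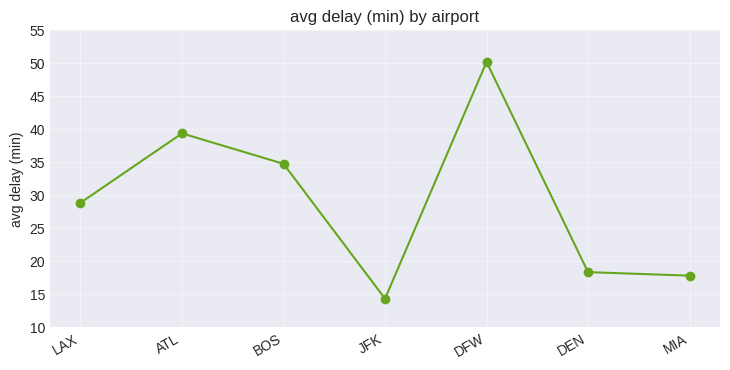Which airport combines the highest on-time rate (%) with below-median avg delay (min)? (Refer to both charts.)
Chart 2 median avg delay (min) ≈ 30; below-median airports: JFK, DEN, MIA. Among those, JFK has the highest on-time rate (%) (≈ 80).

JFK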